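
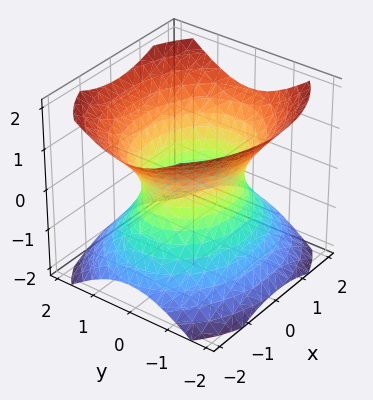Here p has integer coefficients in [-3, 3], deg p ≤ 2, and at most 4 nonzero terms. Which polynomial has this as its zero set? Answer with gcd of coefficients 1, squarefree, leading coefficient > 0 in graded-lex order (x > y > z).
2*x^2 + 3*y^2 - 3*z^2 - 3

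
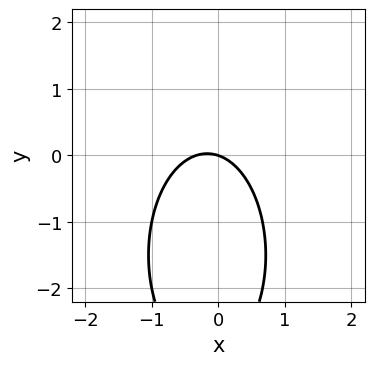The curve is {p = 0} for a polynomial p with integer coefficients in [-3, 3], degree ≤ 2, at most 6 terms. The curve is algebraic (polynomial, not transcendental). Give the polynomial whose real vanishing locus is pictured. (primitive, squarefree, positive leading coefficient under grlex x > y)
3*x^2 + y^2 + x + 3*y

First, deg p = 2. A generic line meets the curve in up to 2 points.
Next, reading off the gridlines: it crosses the x-axis at the gridline x = 0; it meets the y-axis at y = 0 (among the integer gridlines).
Finally, assembling these constraints gives the stated polynomial.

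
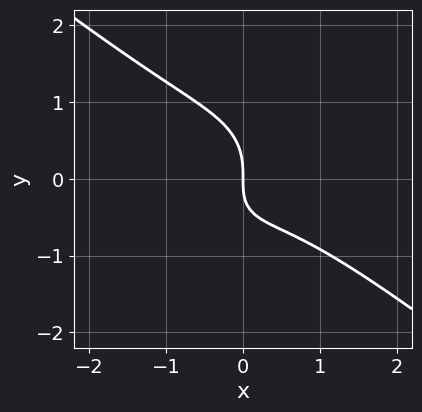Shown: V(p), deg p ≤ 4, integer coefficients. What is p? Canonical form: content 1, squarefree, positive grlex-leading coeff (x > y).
3*x^3 + 2*x^2*y + 3*y^3 + 2*x*y + 3*x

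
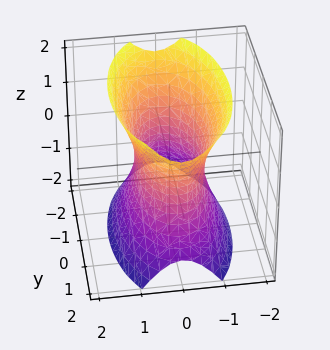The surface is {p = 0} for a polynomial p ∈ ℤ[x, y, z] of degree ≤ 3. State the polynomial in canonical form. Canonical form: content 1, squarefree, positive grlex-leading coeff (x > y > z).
3*x^2 + y^2 - z^2 - 2

1. Degree: an hourglass — one-sheet hyperboloid; a quadric, so deg p = 2.
2. Symmetries: it's symmetric under x → −x, forcing even powers of x; mirror symmetry z ↦ −z ⇒ only even powers of z; the y ↦ −y reflection is a symmetry, so y appears only in even powers.
3. From the axis intercepts and sections: the surface avoids every integer z-axis point in the box.
4. Together with the visible shape, these determine p as stated.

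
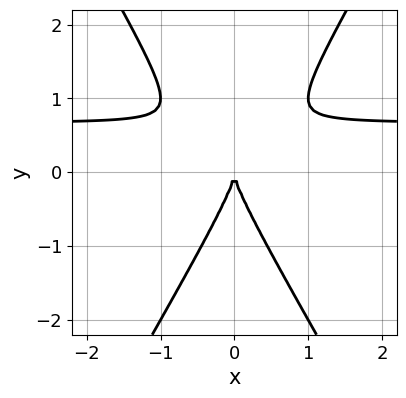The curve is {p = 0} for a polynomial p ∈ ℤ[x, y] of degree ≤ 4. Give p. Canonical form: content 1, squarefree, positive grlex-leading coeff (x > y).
3*x^2*y - y^3 - 2*x^2

1. deg p = 3.
2. Symmetries: mirror symmetry x ↦ −x ⇒ only even powers of x.
3. From the axis intercepts and sections: it meets the x-axis at x = 0 (among the integer gridlines); it meets the y-axis at y = 0 (among the integer gridlines).
4. Putting this together gives p.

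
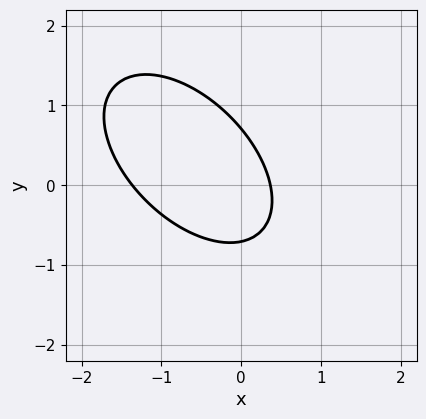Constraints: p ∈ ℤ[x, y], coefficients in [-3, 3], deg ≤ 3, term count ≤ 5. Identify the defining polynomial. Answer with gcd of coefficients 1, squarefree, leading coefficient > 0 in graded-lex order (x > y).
(a) The degree is 2 — no degree-1 curve has this shape.
(b) Matching integer coefficients to the picture gives p.

2*x^2 + 2*x*y + 2*y^2 + 2*x - 1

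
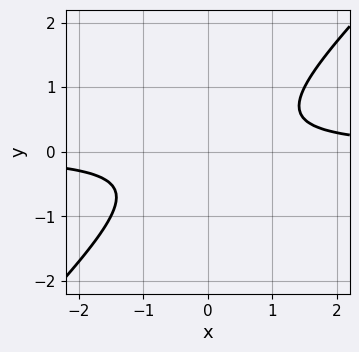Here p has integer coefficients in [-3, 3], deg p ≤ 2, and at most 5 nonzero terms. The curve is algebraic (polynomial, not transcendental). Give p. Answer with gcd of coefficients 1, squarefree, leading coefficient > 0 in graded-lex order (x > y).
2*x*y - 2*y^2 - 1

(a) deg p = 2. The shape is more complex than any degree-1 curve.
(b) From the visible intercepts: it misses every integer gridline on the x-axis; it misses every integer gridline on the y-axis.
(c) Together with the visible shape, these determine p as stated.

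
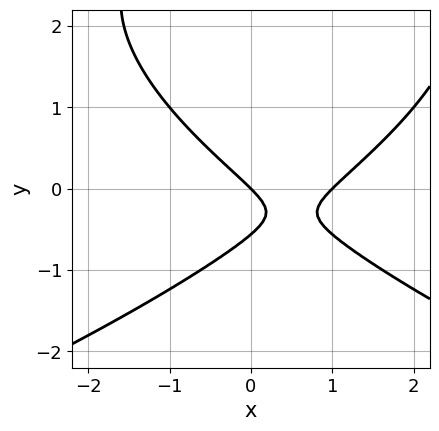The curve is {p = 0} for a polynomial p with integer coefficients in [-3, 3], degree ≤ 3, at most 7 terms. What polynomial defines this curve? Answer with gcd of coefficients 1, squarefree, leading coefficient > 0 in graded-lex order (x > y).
The degree is 3 — no degree-2 curve has this shape.
Against the integer gridlines: the x-axis gridline crossings are at x ∈ {0, 1}; it meets the y-axis at y = 0 (among the integer gridlines).
Matching integer coefficients to the picture gives p.

y^3 + 2*x^2 - 3*y^2 - 2*x - 2*y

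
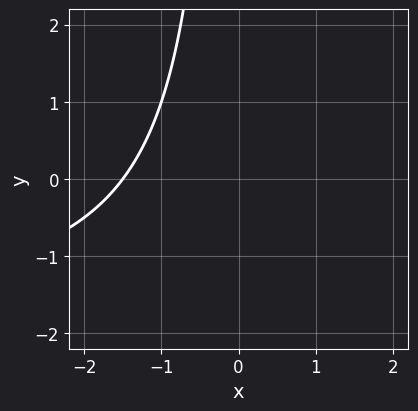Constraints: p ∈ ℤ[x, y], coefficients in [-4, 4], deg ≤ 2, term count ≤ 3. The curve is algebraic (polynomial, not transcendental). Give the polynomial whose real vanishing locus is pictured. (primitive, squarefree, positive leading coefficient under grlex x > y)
x*y + 2*x + 3

First, deg p = 2. A generic line meets the curve in up to 2 points.
Then, from the visible intercepts: the curve avoids every integer y-axis point in the box.
Finally, the integer polynomial consistent with all of this is the stated p.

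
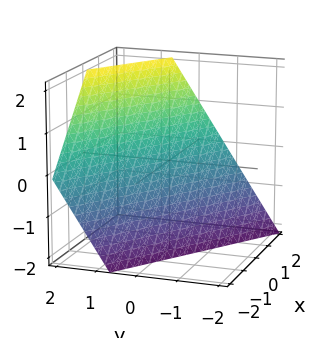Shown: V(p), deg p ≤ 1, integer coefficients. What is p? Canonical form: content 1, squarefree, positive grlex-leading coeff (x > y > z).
1. deg p = 1.
2. Against the integer gridlines: it crosses the x-axis at the gridline x = 1; one z-axis crossing is at z = -1.
3. Fitting integer coefficients to these (and the overall shape) gives p.

2*x + 3*y - 2*z - 2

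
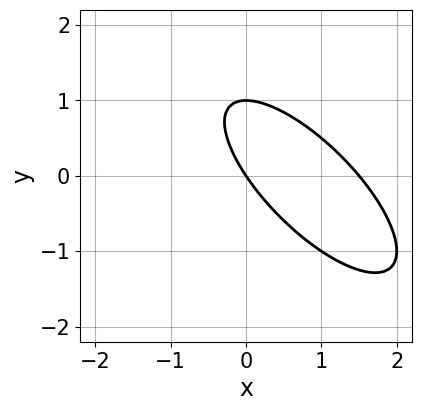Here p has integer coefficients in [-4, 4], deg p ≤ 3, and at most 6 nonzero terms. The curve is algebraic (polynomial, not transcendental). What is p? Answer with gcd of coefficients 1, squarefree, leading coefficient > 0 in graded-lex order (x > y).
(a) Degree: the shape is more complex than any degree-1 curve, so deg p = 2.
(b) Against the integer gridlines: it meets the x-axis at x = 0 (among the integer gridlines); the y-axis gridline crossings are at y ∈ {0, 1}.
(c) Matching integer coefficients to the picture gives p.

2*x^2 + 3*x*y + 2*y^2 - 3*x - 2*y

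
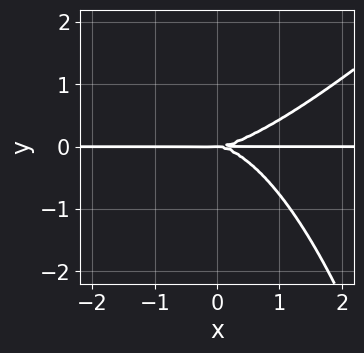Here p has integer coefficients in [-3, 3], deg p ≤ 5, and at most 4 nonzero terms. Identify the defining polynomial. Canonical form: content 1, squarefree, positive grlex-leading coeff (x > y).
x^3*y - x^2*y^2 - 3*y^3

deg p = 4.
Checking where it meets the axes: it meets the y-axis at y = 0 (among the integer gridlines); the visible x-axis segment lies entirely on the curve.
Solving for integer coefficients yields p as stated.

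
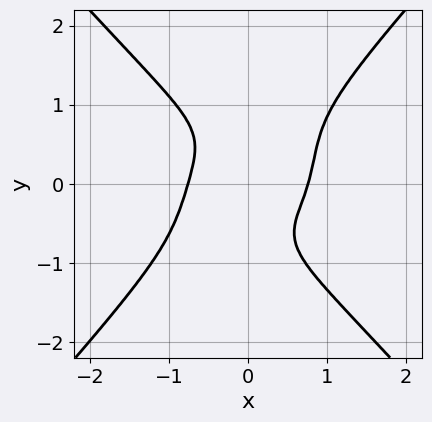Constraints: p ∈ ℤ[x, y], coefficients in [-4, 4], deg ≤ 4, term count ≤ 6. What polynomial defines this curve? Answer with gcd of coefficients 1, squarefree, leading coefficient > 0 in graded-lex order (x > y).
3*x^4 - 2*y^4 + x*y^2 - 2*x*y - 1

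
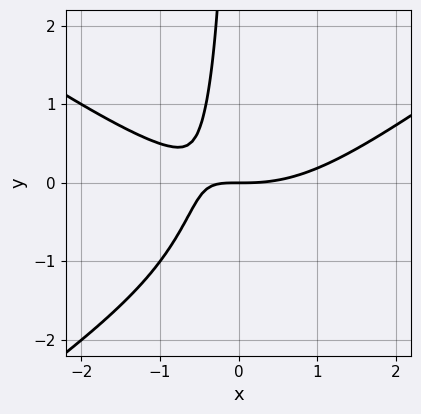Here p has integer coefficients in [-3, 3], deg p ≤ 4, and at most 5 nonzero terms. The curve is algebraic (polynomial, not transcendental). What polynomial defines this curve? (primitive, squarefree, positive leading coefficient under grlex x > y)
x^3 - 2*x*y^2 - 3*x*y - 2*y

The degree is 3 — the shape is more complex than any degree-2 curve.
From the visible intercepts: it crosses the x-axis at the gridline x = 0; it crosses the y-axis at the gridline y = 0.
Putting this together gives p.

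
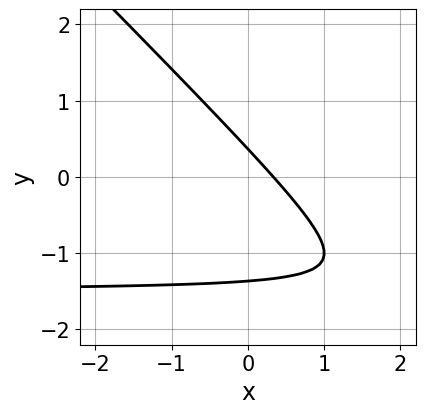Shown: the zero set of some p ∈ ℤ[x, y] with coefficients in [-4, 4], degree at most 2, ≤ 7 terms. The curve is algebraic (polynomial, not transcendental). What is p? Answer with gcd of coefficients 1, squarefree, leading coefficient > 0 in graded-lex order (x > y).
2*x*y + 2*y^2 + 3*x + 2*y - 1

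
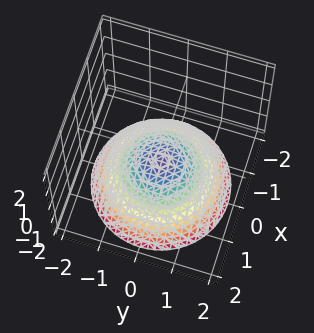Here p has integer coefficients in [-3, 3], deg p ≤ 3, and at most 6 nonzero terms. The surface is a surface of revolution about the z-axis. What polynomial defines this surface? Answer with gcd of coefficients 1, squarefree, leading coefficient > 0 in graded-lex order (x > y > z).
(a) The degree is 2 — the shape is more complex than any degree-1 surface.
(b) Symmetry: the surface is invariant under rotation about z: p = q(x² + y², z).
(c) From the axis intercepts and sections: no x-intercept at any integer in the box; the surface avoids every integer y-axis point in the box.
(d) Putting this together gives p.

x^2 + y^2 + 2*z + 1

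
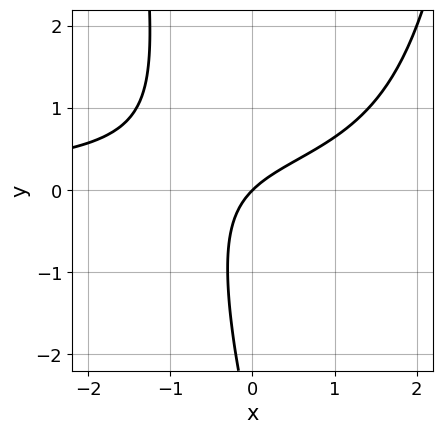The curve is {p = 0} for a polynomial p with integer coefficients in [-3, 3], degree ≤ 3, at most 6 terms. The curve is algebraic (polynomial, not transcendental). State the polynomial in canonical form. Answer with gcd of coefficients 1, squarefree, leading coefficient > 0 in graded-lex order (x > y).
First, deg p = 3. A generic line meets the curve in up to 3 points.
Then, from the axis intercepts and sections: it meets the x-axis at x = 0 (among the integer gridlines); it crosses the y-axis at the gridline y = 0.
Finally, the integer polynomial consistent with all of this is the stated p.

2*x^2*y - 3*x*y - y^2 + 3*x - 3*y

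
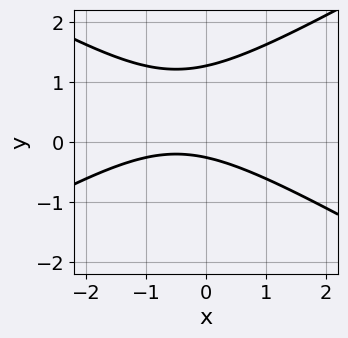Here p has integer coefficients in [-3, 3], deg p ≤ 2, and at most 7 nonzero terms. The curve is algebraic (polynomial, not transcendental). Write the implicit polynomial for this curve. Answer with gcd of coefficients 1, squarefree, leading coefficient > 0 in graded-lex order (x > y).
1. Degree: no degree-1 curve has this shape, so deg p = 2.
2. From the axis intercepts and sections: no x-intercept at any integer in the box.
3. Matching integer coefficients to the picture gives p.

x^2 - 3*y^2 + x + 3*y + 1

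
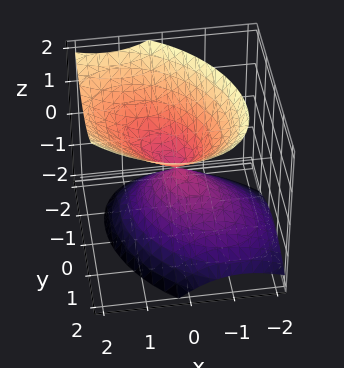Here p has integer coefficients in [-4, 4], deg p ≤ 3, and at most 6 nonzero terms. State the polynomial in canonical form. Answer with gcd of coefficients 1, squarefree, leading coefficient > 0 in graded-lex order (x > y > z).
3*x^2 + 2*x*y - 2*x*z + 3*y^2 - 3*z^2

I count 2 distinct pieces. Treating them together as one polynomial.
deg p = 2. No degree-1 surface has this shape.
From the axis intercepts and sections: it crosses the y-axis at the gridline y = 0; it meets the z-axis at z = 0 (among the integer gridlines); it meets the x-axis at x = 0 (among the integer gridlines).
Assembling these constraints gives the stated polynomial.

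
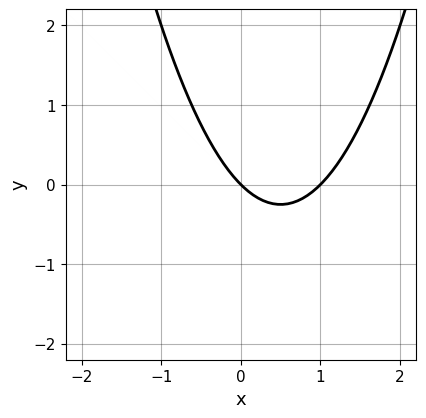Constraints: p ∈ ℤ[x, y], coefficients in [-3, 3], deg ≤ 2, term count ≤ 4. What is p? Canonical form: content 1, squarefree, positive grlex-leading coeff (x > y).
x^2 - x - y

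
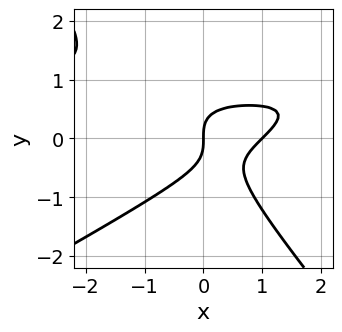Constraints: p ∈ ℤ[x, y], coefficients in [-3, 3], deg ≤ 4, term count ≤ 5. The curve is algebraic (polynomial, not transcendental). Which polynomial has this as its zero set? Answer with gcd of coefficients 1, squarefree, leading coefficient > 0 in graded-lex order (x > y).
(a) deg p = 3. The shape is more complex than any degree-2 curve.
(b) Reading off the gridlines: one y-axis crossing is at y = 0; among the integer gridlines, it crosses the x-axis at x ∈ {0, 1}.
(c) Together with the visible shape, these determine p as stated.

2*x^2*y - 2*x*y^2 - 3*y^3 - 2*x^2 + 2*x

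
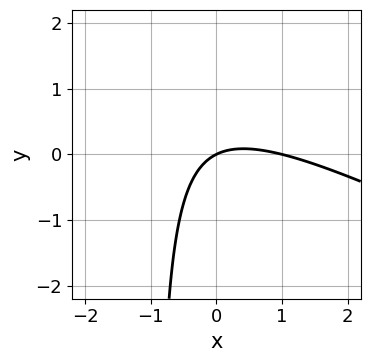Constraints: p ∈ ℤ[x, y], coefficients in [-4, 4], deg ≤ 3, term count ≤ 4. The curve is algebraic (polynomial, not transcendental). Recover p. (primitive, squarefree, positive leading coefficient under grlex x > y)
Degree: the shape is more complex than any degree-1 curve, so deg p = 2.
Checking where it meets the axes: the x-axis gridline crossings are at x ∈ {0, 1}; it crosses the y-axis at the gridline y = 0.
Solving for integer coefficients yields p as stated.

x^2 + 2*x*y - x + 2*y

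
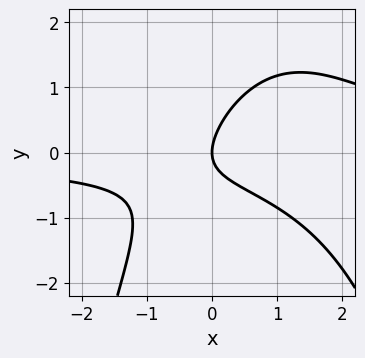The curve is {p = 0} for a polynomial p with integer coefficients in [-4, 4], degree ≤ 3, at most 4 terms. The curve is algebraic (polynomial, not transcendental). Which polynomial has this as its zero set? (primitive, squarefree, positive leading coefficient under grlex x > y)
The degree is 3 — no degree-2 curve has this shape.
Checking where it meets the axes: it meets the x-axis at x = 0 (among the integer gridlines); one y-axis crossing is at y = 0.
Matching integer coefficients to the picture gives p.

2*x^2*y - 3*x*y + 3*y^2 - 3*x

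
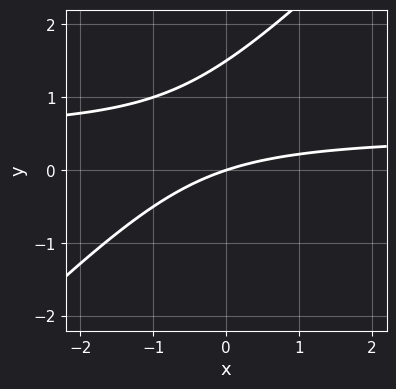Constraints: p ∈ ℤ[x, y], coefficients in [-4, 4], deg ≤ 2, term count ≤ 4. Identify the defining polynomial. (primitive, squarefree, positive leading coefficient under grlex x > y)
(a) deg p = 2.
(b) From the axis intercepts and sections: it meets the y-axis at y = 0 (among the integer gridlines); it meets the x-axis at x = 0 (among the integer gridlines).
(c) Fitting integer coefficients to these (and the overall shape) gives p.

2*x*y - 2*y^2 - x + 3*y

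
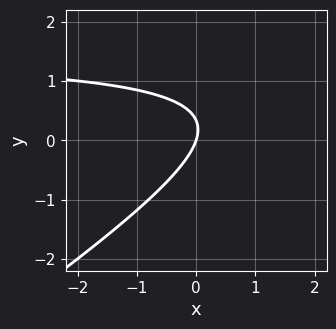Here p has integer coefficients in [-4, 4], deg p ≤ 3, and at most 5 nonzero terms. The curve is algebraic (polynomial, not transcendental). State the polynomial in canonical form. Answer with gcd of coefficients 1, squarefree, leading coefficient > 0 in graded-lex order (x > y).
(a) The degree is 2 — the shape is more complex than any degree-1 curve.
(b) Observable constraints: it meets the x-axis at x = 0 (among the integer gridlines); it meets the y-axis at y = 0 (among the integer gridlines).
(c) These observations pin down the coefficients.

2*x*y - 3*y^2 - 3*x + y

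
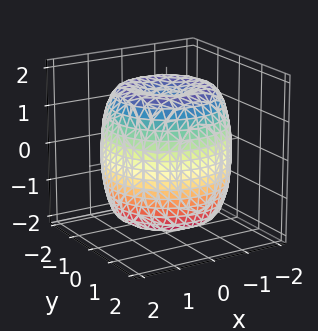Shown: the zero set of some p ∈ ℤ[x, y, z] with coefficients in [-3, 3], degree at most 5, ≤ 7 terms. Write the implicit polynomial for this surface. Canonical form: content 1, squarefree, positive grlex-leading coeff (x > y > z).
The degree is 4 — no degree-3 surface has this shape.
Symmetry: every cross-section ⟂ z is a circle, so x, y appear only via x² + y².
Checking where it meets the axes: a circular section at z = 0 has radius between 1 and 2.
Putting this together gives p.

x^4 + 2*x^2*y^2 + y^4 - 2*x^2 - 2*y^2 + z^2 - 2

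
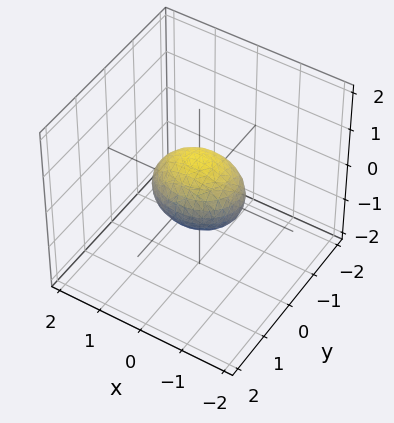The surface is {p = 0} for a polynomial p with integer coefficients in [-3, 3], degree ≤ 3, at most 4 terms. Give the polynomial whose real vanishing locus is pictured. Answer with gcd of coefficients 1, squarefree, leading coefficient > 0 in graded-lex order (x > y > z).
2*x^2 + 3*y^2 + 3*z^2 - 2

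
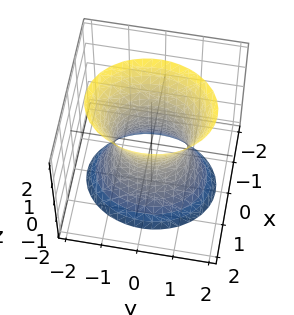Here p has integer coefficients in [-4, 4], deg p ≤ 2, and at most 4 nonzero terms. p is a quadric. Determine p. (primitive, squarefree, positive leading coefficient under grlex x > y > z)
1. Degree: an hourglass — one-sheet hyperboloid; a quadric, so deg p = 2.
2. Symmetries: mirror symmetry x ↦ −x ⇒ only even powers of x; the y ↦ −y reflection is a symmetry, so y appears only in even powers; the z ↦ −z reflection is a symmetry, so z appears only in even powers.
3. Checking where it meets the axes: the surface avoids every integer z-axis point in the box; among the integer gridlines, it crosses the y-axis at y ∈ {-1, 1}.
4. Fitting integer coefficients to these (and the overall shape) gives p.

3*x^2 + 2*y^2 - z^2 - 2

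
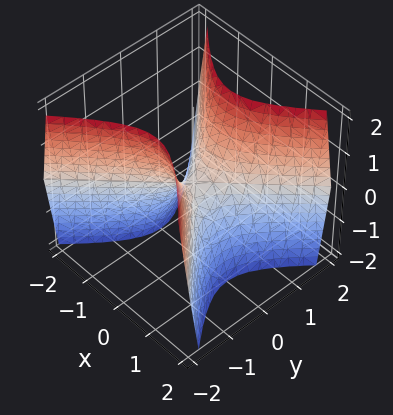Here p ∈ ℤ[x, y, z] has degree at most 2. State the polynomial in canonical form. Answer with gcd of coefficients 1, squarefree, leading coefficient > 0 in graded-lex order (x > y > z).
deg p = 2. A hyperbolic paraboloid; a quadric.
Symmetries: the x ↦ −x reflection is a symmetry, so x appears only in even powers; the y ↦ −y reflection is a symmetry, so y appears only in even powers.
Against the integer gridlines: it meets the x-axis at x = 0 (among the integer gridlines); one y-axis crossing is at y = 0.
Matching integer coefficients to the picture gives p.

2*x^2 - 2*y^2 + z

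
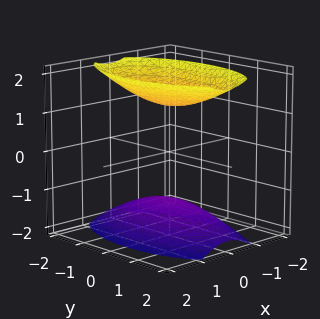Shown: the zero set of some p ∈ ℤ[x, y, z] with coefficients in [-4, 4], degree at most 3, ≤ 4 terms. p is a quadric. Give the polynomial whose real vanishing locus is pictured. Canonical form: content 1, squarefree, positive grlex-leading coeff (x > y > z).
(a) I count 2 distinct pieces. Treating them together as one polynomial.
(b) Degree: two separate bowl-shaped sheets opening away from each other; a quadric, so deg p = 2.
(c) Symmetries: mirror symmetry y ↦ −y ⇒ only even powers of y; the x ↦ −x reflection is a symmetry, so x appears only in even powers; the z ↦ −z reflection is a symmetry, so z appears only in even powers.
(d) Checking where it meets the axes: the surface avoids every integer y-axis point in the box; no x-intercept at any integer in the box.
(e) These observations pin down the coefficients.

3*x^2 + y^2 - 2*z^2 + 3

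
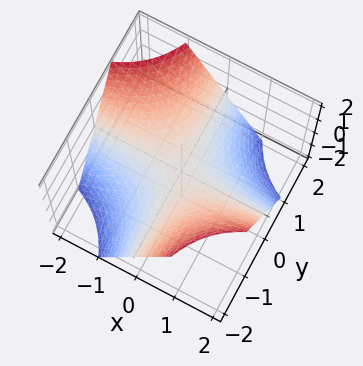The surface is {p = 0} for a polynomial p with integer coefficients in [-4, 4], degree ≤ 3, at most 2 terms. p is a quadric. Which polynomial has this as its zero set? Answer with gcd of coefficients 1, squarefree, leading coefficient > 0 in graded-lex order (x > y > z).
1. Degree: a hyperbolic paraboloid; a quadric, so deg p = 2.
2. Observable constraints: one z-axis crossing is at z = 0; every point of the x-axis in the box is on the surface.
3. The integer polynomial consistent with all of this is the stated p. Check: (0, 1, 0) on the y-axis lies on the surface, and p(0, 1, 0) = 0. ✓

x*y + z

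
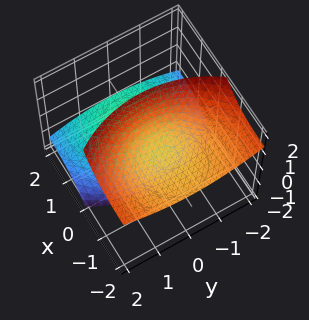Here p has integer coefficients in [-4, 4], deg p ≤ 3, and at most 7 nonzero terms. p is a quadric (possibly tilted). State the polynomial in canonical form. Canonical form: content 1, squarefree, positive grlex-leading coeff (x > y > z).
1. There are 2 components. They look like related sheets of one shape, so recover p as a whole.
2. The degree is 2 — a generic line meets the surface in up to 2 points.
3. Observable constraints: it misses every integer gridline on the y-axis; among the integer gridlines, it crosses the z-axis at z ∈ {-1, 1}; it misses every integer gridline on the x-axis.
4. Putting this together gives p.

x^2 + 3*x*z + y^2 - z^2 + 1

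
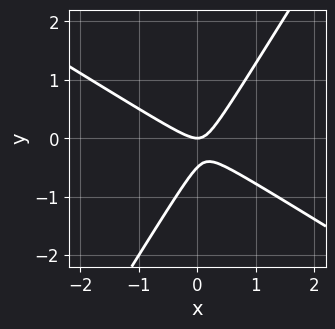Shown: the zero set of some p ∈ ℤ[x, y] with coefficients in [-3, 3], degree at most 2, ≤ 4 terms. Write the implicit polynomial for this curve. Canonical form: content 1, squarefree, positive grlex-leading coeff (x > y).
(a) The degree is 2 — the shape is more complex than any degree-1 curve.
(b) Reading off the gridlines: it meets the x-axis at x = 0 (among the integer gridlines); it crosses the y-axis at the gridline y = 0.
(c) Solving for integer coefficients yields p as stated.

2*x^2 + 2*x*y - 2*y^2 - y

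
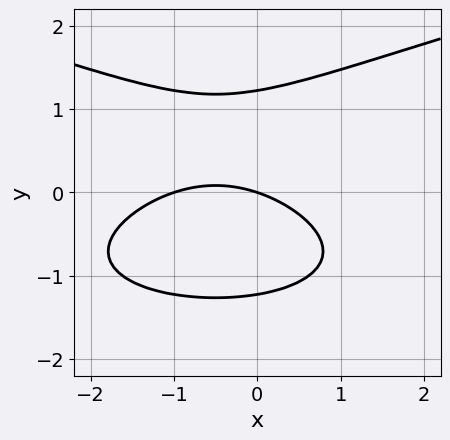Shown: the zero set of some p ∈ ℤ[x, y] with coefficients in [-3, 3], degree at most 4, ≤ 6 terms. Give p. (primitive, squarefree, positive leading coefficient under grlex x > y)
2*y^3 - x^2 - x - 3*y

(a) The degree is 3 — the shape is more complex than any degree-2 curve.
(b) From the visible intercepts: the x-axis gridline crossings are at x ∈ {-1, 0}; one y-axis crossing is at y = 0.
(c) Fitting integer coefficients to these (and the overall shape) gives p.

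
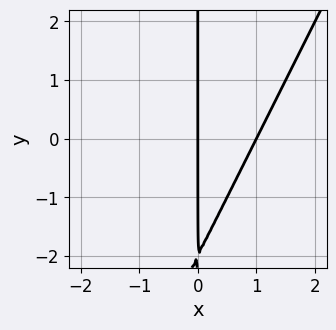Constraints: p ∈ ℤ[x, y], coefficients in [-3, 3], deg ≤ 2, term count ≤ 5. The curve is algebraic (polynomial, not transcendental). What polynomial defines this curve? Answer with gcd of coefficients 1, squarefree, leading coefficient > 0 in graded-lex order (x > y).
First, deg p = 2.
Next, reading off the gridlines: the visible y-axis segment lies entirely on the curve; the x-axis gridline crossings are at x ∈ {0, 1}.
Finally, fitting integer coefficients to these (and the overall shape) gives p.

2*x^2 - x*y - 2*x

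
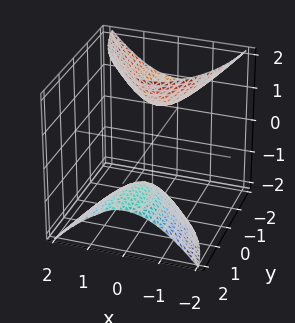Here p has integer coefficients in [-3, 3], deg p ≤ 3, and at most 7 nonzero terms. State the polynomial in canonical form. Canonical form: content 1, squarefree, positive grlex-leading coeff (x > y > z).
3*x^2 + y^2 + 3*y*z - z^2 + 2

1. There are 2 components. Treating them together as one polynomial.
2. Degree: no degree-1 surface has this shape, so deg p = 2.
3. From the visible intercepts: no x-intercept at any integer in the box; no y-intercept at any integer in the box.
4. Putting this together gives p.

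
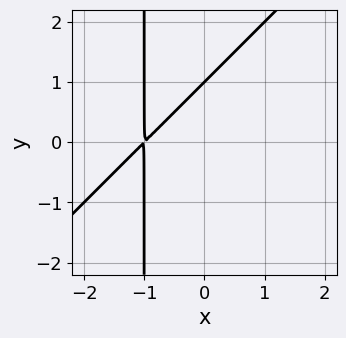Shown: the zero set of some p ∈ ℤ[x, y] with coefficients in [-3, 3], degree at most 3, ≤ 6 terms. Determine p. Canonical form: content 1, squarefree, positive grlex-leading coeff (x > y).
(a) deg p = 2. A generic line meets the curve in up to 2 points.
(b) Checking where it meets the axes: it meets the y-axis at y = 1 (among the integer gridlines).
(c) The integer polynomial consistent with all of this is the stated p.

x^2 - x*y + 2*x - y + 1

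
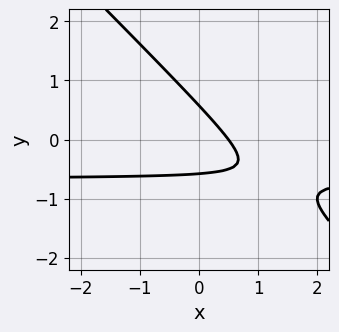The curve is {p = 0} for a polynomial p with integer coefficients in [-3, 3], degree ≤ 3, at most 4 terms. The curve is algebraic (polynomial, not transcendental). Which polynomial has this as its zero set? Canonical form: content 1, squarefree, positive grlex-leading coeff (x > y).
3*x*y + 3*y^2 + 2*x - 1

(a) Degree: the shape is more complex than any degree-1 curve, so deg p = 2.
(b) The integer polynomial consistent with all of this is the stated p.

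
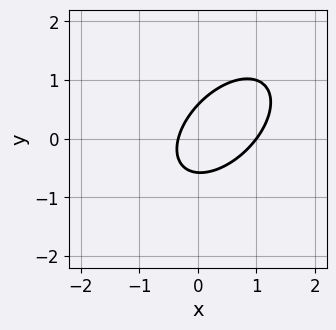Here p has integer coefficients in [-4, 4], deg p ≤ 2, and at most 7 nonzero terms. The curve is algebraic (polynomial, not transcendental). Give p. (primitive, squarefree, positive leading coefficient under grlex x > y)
deg p = 2. No degree-1 curve has this shape.
From the axis intercepts and sections: one x-axis crossing is at x = 1.
These observations pin down the coefficients.

3*x^2 - 3*x*y + 3*y^2 - 2*x - 1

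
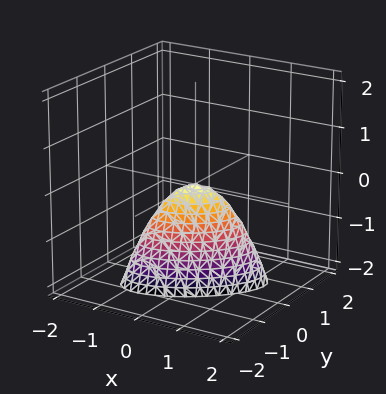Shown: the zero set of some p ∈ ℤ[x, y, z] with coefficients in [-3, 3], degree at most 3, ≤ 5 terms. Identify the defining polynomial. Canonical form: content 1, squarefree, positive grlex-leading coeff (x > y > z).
Degree: no degree-1 surface has this shape, so deg p = 2.
From the visible intercepts: it crosses the x-axis at the gridline x = 0; it crosses the z-axis at the gridline z = 0; it meets the y-axis at y = 0 (among the integer gridlines).
Putting this together gives p.

2*x^2 - 3*x*y + 3*y^2 + z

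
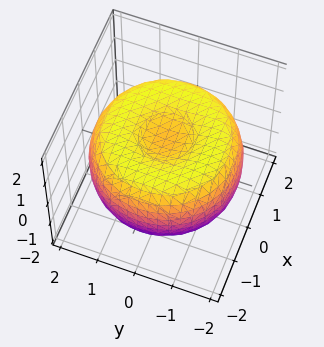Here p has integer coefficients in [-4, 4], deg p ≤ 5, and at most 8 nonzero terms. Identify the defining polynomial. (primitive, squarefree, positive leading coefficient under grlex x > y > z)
Degree: the shape is more complex than any degree-3 surface, so deg p = 4.
Symmetries: the surface is invariant under rotation about z: p = q(x² + y², z).
Observable constraints: a circular section at z = 1 has radius between 0 and 1.
Solving for integer coefficients yields p as stated.

x^4 + 2*x^2*y^2 + y^4 - 3*x^2 - 3*y^2 + 3*z^2 - 2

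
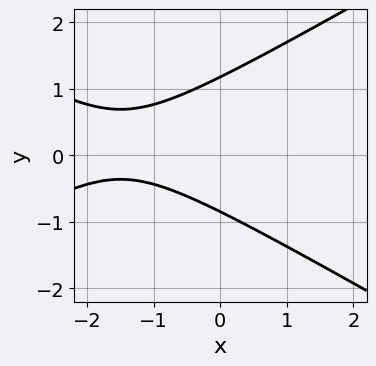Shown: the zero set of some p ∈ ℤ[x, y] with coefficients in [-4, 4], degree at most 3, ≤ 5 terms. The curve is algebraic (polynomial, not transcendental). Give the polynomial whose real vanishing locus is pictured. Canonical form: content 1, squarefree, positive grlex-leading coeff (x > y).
1. Degree: a generic line meets the curve in up to 2 points, so deg p = 2.
2. Checking where it meets the axes: it misses every integer gridline on the x-axis.
3. Matching integer coefficients to the picture gives p.

x^2 - 3*y^2 + 3*x + y + 3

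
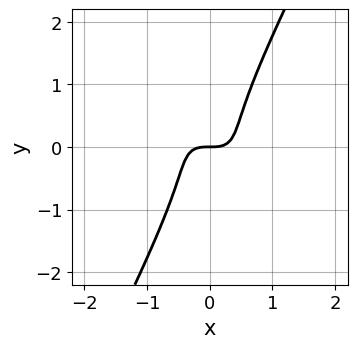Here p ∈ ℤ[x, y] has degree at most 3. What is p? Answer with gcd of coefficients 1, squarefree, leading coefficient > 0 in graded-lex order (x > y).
2*x^3 + 3*x^2*y - y^3 - y

1. Degree: the shape is more complex than any degree-2 curve, so deg p = 3.
2. Observable constraints: one x-axis crossing is at x = 0; it crosses the y-axis at the gridline y = 0.
3. Together with the visible shape, these determine p as stated.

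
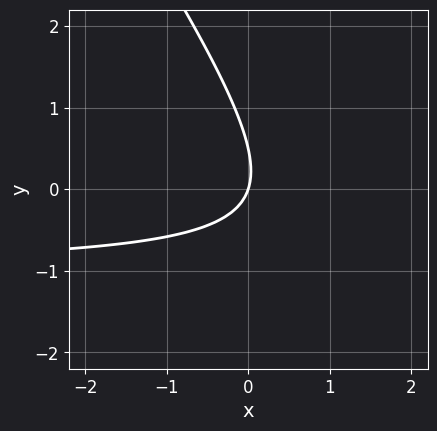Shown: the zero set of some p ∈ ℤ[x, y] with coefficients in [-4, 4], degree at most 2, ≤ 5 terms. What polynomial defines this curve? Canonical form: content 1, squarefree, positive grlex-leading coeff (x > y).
(a) The degree is 2 — the shape is more complex than any degree-1 curve.
(b) Checking where it meets the axes: one x-axis crossing is at x = 0; it meets the y-axis at y = 0 (among the integer gridlines).
(c) Solving for integer coefficients yields p as stated.

3*x*y + 2*y^2 + 3*x - y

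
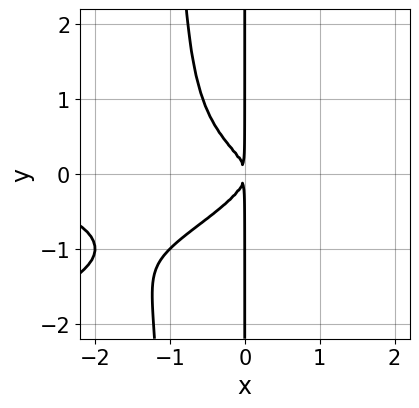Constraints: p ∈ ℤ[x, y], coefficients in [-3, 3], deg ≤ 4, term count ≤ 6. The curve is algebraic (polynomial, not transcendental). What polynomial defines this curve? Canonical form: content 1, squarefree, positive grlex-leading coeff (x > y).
x^3*y - 2*x^2*y^2 - 2*x*y^2 - x^2

First, deg p = 4. No degree-3 curve has this shape.
Next, from the axis intercepts and sections: the visible y-axis segment lies entirely on the curve.
Finally, putting this together gives p.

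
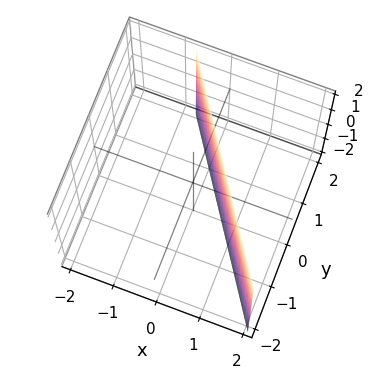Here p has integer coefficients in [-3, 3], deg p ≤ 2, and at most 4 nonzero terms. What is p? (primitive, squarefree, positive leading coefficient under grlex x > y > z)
3*x + 2*y - 2

1. The degree is 1 — every cross-section is a straight line — this is a plane.
2. Against the integer gridlines: it crosses the y-axis at the gridline y = 1; it misses every integer gridline on the z-axis.
3. Matching integer coefficients to the picture gives p.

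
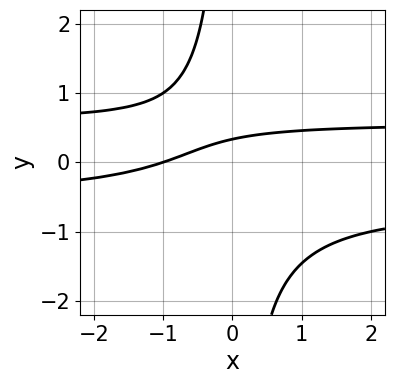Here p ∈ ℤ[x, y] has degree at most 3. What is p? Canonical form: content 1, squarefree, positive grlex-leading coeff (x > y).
3*x*y^2 - x + 3*y - 1

(a) deg p = 3.
(b) Checking where it meets the axes: one x-axis crossing is at x = -1.
(c) The integer polynomial consistent with all of this is the stated p.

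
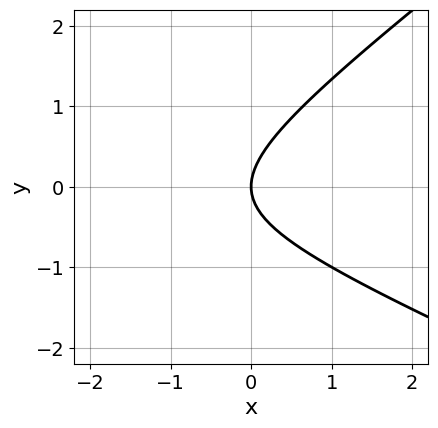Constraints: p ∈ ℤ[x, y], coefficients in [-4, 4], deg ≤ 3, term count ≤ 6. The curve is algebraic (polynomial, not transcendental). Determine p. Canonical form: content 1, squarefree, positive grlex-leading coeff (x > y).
x^2 + x*y - 3*y^2 + 3*x

deg p = 2.
From the axis intercepts and sections: it crosses the y-axis at the gridline y = 0; one x-axis crossing is at x = 0.
The integer polynomial consistent with all of this is the stated p.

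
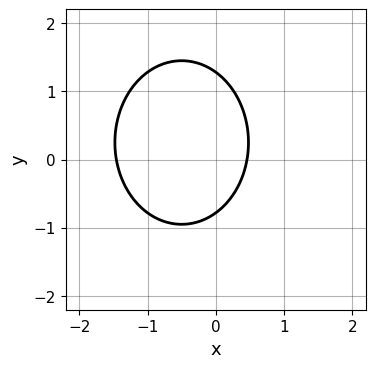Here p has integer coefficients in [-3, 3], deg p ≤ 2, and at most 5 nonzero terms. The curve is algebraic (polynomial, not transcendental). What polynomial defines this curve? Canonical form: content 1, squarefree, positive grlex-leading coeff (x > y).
3*x^2 + 2*y^2 + 3*x - y - 2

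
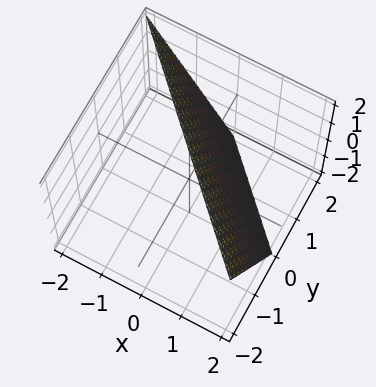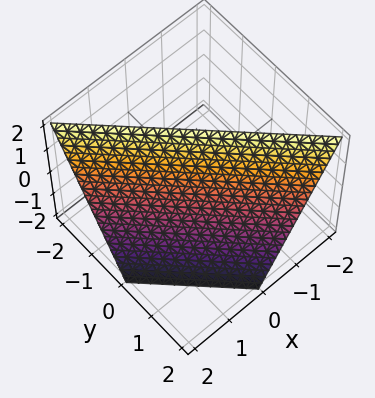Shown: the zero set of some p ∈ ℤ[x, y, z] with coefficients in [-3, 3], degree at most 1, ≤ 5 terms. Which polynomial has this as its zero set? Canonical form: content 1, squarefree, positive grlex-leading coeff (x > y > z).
2*x + 2*y + z - 2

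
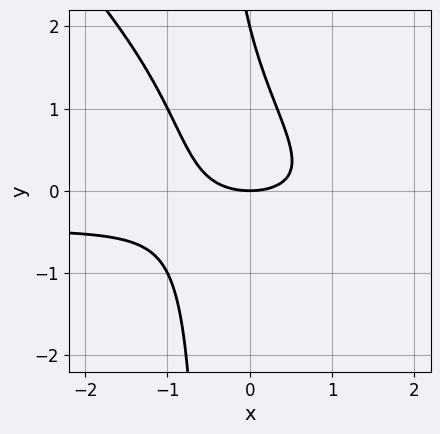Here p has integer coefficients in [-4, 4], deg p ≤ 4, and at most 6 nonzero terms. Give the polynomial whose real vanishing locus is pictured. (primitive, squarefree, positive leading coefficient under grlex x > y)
2*x^2*y + 2*x*y^2 + x^2 + y^2 - 2*y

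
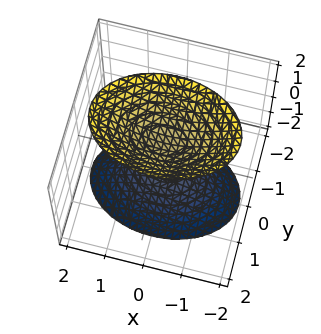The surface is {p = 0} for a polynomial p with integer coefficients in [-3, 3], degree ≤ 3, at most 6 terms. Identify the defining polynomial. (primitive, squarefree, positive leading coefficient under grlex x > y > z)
x^2 + 2*y^2 - z^2 + 1

1. The picture has 2 separate pieces. Treating them together as one polynomial.
2. Degree: two separate bowl-shaped sheets opening away from each other; a quadric, so deg p = 2.
3. Symmetries: the z ↦ −z reflection is a symmetry, so z appears only in even powers; the y ↦ −y reflection is a symmetry, so y appears only in even powers; it's symmetric under x → −x, forcing even powers of x.
4. Reading off the gridlines: it misses every integer gridline on the y-axis; the surface avoids every integer x-axis point in the box.
5. Matching integer coefficients to the picture gives p. Check: (0, 0, -1) on the z-axis lies on the surface, and p(0, 0, -1) = 0. ✓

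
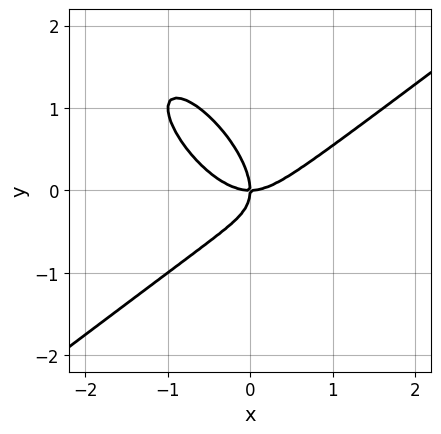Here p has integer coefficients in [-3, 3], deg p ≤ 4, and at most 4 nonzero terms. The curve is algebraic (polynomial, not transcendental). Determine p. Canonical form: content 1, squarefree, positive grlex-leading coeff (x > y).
x^3 - x*y^2 - y^3 - x*y

(a) deg p = 3. The shape is more complex than any degree-2 curve.
(b) Checking where it meets the axes: it crosses the y-axis at the gridline y = 0; it meets the x-axis at x = 0 (among the integer gridlines).
(c) Solving for integer coefficients yields p as stated.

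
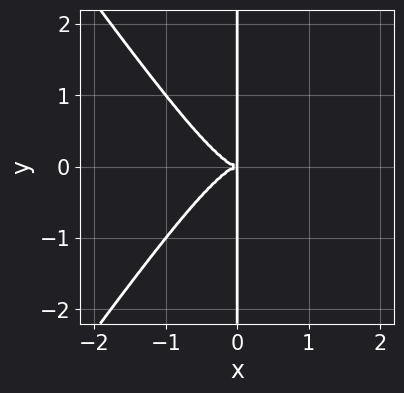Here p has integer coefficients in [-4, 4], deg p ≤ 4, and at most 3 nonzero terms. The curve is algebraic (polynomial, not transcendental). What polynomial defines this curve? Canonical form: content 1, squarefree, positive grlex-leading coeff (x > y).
2*x^4 - x^2*y^2 + x*y^2

(a) Degree: the shape is more complex than any degree-3 curve, so deg p = 4.
(b) Symmetries: the y ↦ −y reflection is a symmetry, so y appears only in even powers.
(c) Checking where it meets the axes: the visible y-axis segment lies entirely on the curve.
(d) Together with the visible shape, these determine p as stated.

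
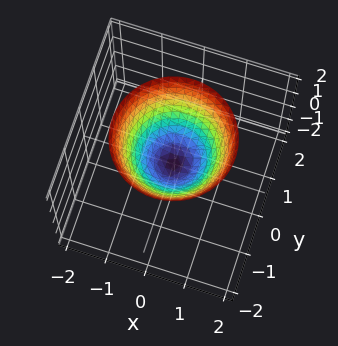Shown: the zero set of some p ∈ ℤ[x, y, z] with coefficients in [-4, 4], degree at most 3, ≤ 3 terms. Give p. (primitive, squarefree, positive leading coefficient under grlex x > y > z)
Degree: a single bowl opening along one axis; a quadric, so deg p = 2.
Symmetries: every cross-section ⟂ z is a circle, so x, y appear only via x² + y².
Reading off the gridlines: one y-axis crossing is at y = 0; it crosses the x-axis at the gridline x = 0; a circular section at z = 1 has radius exactly 1; it meets the z-axis at z = 0 (among the integer gridlines).
Together with the visible shape, these determine p as stated.

x^2 + y^2 - z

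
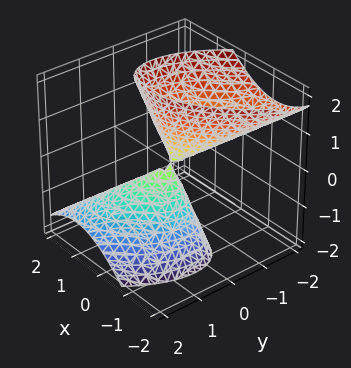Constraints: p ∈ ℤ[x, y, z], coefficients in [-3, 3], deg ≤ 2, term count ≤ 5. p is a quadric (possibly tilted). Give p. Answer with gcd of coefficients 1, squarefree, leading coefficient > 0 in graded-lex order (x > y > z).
There are 2 components.
The degree is 2 — the shape is more complex than any degree-1 surface.
From the visible intercepts: one x-axis crossing is at x = 0; it crosses the z-axis at the gridline z = 0; it meets the y-axis at y = 0 (among the integer gridlines).
Assembling these constraints gives the stated polynomial.

3*x^2 - 3*x*y + 3*y^2 + 3*y*z - z^2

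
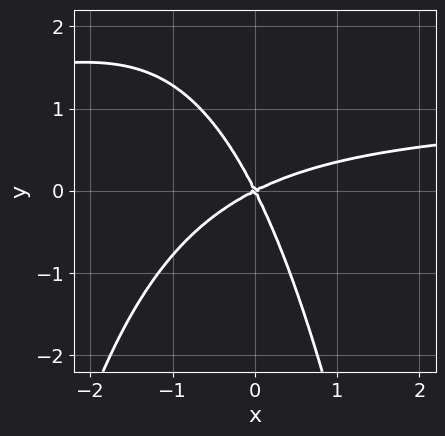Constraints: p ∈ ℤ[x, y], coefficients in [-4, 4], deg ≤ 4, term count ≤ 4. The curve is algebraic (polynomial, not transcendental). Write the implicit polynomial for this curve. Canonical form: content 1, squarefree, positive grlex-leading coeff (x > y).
2*x^2*y - 2*x^2 + 3*x*y + 2*y^2

Degree: no degree-2 curve has this shape, so deg p = 3.
Observable constraints: it meets the y-axis at y = 0 (among the integer gridlines); one x-axis crossing is at x = 0.
Solving for integer coefficients yields p as stated.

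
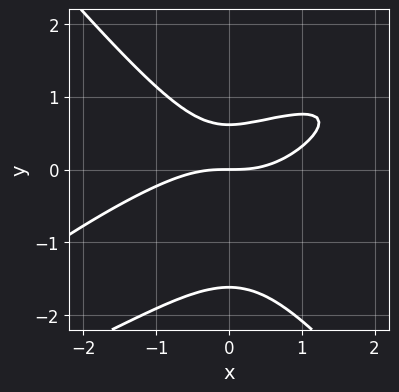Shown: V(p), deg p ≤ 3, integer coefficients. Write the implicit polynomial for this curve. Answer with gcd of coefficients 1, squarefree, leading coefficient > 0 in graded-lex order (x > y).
x^3 - 2*x^2*y + 2*y^3 + 2*y^2 - 2*y

(a) The degree is 3 — no degree-2 curve has this shape.
(b) From the visible intercepts: it crosses the y-axis at the gridline y = 0; it meets the x-axis at x = 0 (among the integer gridlines).
(c) Fitting integer coefficients to these (and the overall shape) gives p.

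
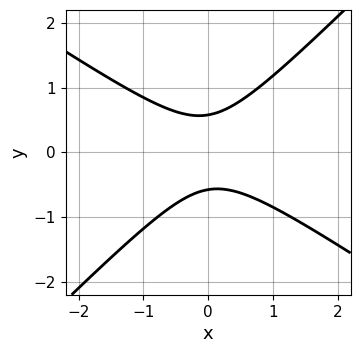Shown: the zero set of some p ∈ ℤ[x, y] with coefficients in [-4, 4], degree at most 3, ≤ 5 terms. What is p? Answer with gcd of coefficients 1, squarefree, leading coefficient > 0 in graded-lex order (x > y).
2*x^2 + x*y - 3*y^2 + 1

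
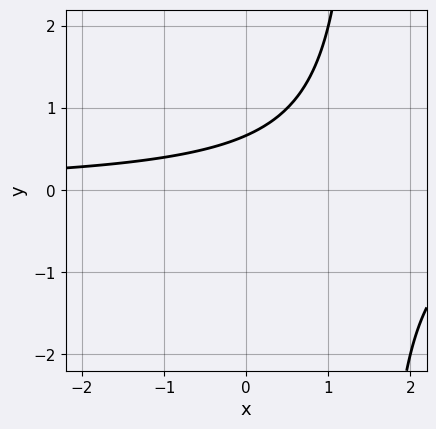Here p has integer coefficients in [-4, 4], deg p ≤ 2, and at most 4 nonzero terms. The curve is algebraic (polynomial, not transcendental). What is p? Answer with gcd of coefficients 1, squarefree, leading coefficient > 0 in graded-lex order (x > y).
2*x*y - 3*y + 2

(a) The degree is 2 — the shape is more complex than any degree-1 curve.
(b) Against the integer gridlines: the curve avoids every integer x-axis point in the box.
(c) Assembling these constraints gives the stated polynomial.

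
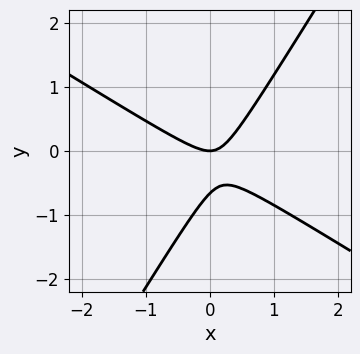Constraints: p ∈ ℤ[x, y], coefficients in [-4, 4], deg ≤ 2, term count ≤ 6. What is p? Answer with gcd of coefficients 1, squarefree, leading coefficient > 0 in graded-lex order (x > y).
The degree is 2 — the shape is more complex than any degree-1 curve.
Reading off the gridlines: it meets the x-axis at x = 0 (among the integer gridlines); it crosses the y-axis at the gridline y = 0.
Matching integer coefficients to the picture gives p.

3*x^2 + 3*x*y - 3*y^2 - 2*y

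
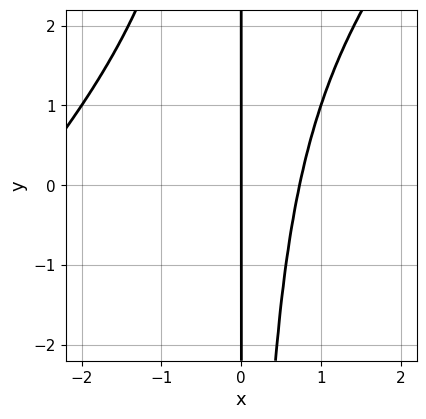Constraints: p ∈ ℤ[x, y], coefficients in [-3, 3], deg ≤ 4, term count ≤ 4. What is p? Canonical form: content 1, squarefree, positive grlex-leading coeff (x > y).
(a) deg p = 3. No degree-2 curve has this shape.
(b) From the axis intercepts and sections: one x-axis crossing is at x = 0; every point of the y-axis in the box is on the curve.
(c) Putting this together gives p.

x^3 - x^2*y + 2*x^2 - 2*x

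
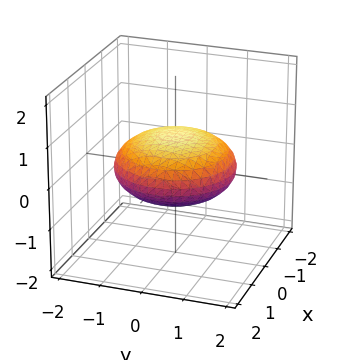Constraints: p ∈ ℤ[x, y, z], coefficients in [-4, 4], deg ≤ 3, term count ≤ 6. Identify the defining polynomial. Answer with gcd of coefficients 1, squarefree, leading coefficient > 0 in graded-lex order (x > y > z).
x^2 + y^2 + 3*z^2 - 2

deg p = 2.
By symmetry, the z-axis is an axis of rotation, so x and y enter only as x² + y².
From the axis intercepts and sections: a circular section at z = 0 has radius between 1 and 2.
Assembling these constraints gives the stated polynomial.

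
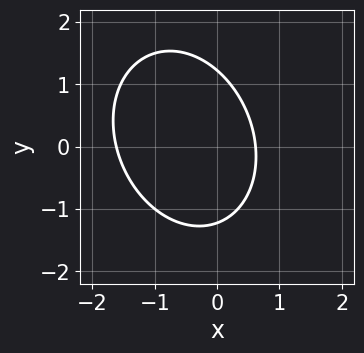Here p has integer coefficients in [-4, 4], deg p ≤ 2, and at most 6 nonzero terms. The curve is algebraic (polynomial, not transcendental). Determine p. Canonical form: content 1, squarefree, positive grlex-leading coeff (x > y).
3*x^2 + x*y + 2*y^2 + 3*x - 3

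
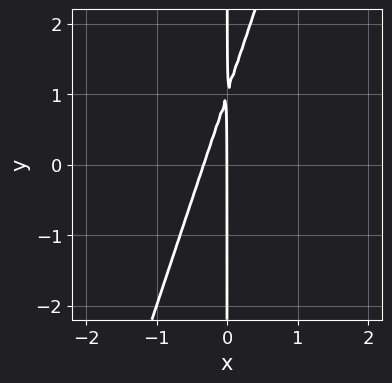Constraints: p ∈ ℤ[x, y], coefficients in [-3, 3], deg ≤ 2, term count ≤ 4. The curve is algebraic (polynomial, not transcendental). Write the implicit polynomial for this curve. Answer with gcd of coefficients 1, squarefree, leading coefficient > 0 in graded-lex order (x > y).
3*x^2 - x*y + x

1. Degree: a generic line meets the curve in up to 2 points, so deg p = 2.
2. Reading off the gridlines: every point of the y-axis in the box is on the curve; it meets the x-axis at x = 0 (among the integer gridlines).
3. Solving for integer coefficients yields p as stated.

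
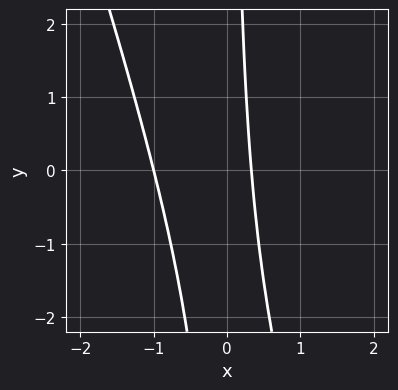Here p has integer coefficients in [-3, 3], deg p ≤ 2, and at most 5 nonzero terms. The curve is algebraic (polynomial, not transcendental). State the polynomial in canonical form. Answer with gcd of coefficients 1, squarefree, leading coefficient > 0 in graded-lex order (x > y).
The degree is 2 — the shape is more complex than any degree-1 curve.
From the axis intercepts and sections: it misses every integer gridline on the y-axis; it meets the x-axis at x = -1 (among the integer gridlines).
The integer polynomial consistent with all of this is the stated p.

3*x^2 + x*y + 2*x - 1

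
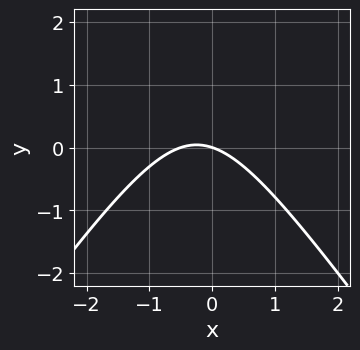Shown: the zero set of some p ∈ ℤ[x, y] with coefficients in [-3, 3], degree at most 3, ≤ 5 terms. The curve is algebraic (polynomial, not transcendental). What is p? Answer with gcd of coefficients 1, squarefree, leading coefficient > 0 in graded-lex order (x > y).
2*x^2 - y^2 + x + 3*y

(a) The degree is 2 — the shape is more complex than any degree-1 curve.
(b) Against the integer gridlines: it meets the y-axis at y = 0 (among the integer gridlines); it meets the x-axis at x = 0 (among the integer gridlines).
(c) The integer polynomial consistent with all of this is the stated p.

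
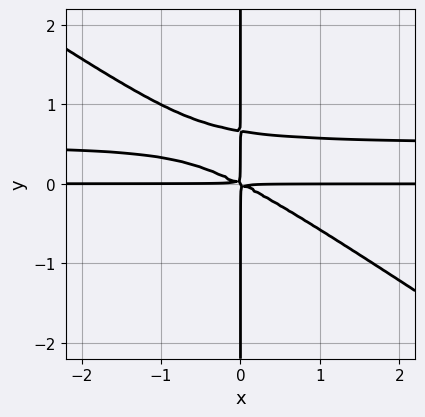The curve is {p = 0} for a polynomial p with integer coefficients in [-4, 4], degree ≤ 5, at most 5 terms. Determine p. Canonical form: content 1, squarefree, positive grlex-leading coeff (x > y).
1. deg p = 4. The shape is more complex than any degree-3 curve.
2. Reading off the gridlines: the visible x-axis segment lies entirely on the curve; the visible y-axis segment lies entirely on the curve.
3. The integer polynomial consistent with all of this is the stated p.

2*x^2*y^2 + 3*x*y^3 - x^2*y - 2*x*y^2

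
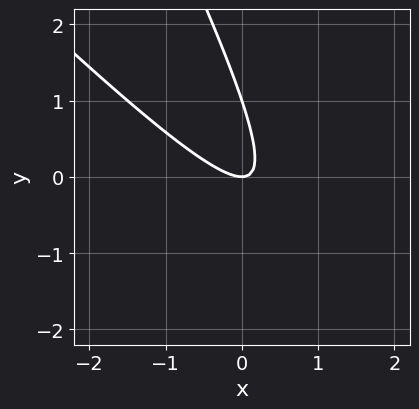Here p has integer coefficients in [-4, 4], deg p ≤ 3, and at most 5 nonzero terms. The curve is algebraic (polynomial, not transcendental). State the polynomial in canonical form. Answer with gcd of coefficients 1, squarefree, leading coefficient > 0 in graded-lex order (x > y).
2*x^2 + 3*x*y + y^2 - y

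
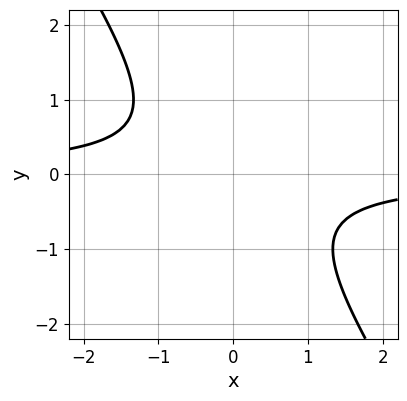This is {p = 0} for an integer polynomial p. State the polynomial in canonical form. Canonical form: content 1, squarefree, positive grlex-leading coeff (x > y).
(a) deg p = 2.
(b) Reading off the gridlines: it misses every integer gridline on the x-axis; the curve avoids every integer y-axis point in the box.
(c) Solving for integer coefficients yields p as stated.

3*x*y + 2*y^2 + 2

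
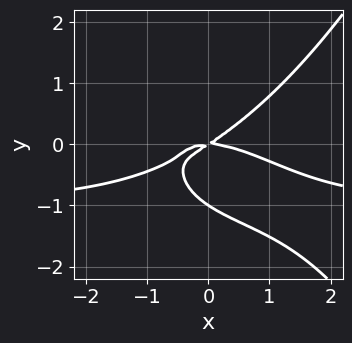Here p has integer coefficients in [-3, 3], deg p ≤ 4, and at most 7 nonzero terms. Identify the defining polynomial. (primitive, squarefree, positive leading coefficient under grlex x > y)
1. The degree is 4 — the shape is more complex than any degree-3 curve.
2. Observable constraints: among the integer gridlines, it crosses the y-axis at y ∈ {-1, 0}; it crosses the x-axis at the gridline x = 0.
3. These observations pin down the coefficients.

x^3*y + x^3 - 3*y^3 + 2*x*y - 3*y^2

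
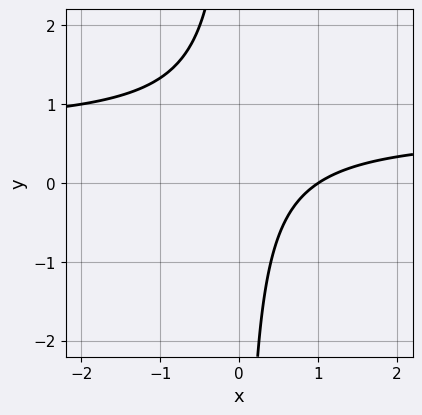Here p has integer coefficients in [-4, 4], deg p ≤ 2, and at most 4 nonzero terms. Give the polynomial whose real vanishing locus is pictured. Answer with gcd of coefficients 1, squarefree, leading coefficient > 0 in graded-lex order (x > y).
3*x*y - 2*x + 2

(a) The degree is 2 — the shape is more complex than any degree-1 curve.
(b) Checking where it meets the axes: it misses every integer gridline on the y-axis; it meets the x-axis at x = 1 (among the integer gridlines).
(c) Together with the visible shape, these determine p as stated.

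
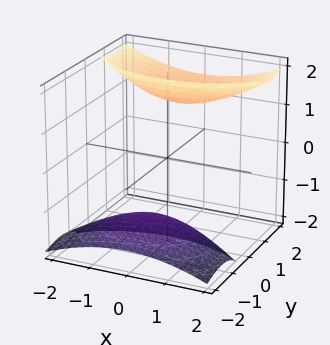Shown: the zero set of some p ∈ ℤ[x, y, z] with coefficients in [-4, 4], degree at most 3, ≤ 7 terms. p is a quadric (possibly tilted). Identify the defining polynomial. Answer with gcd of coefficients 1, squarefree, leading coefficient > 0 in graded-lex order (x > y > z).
First, I count 2 distinct pieces. They look like related sheets of one shape, so recover p as a whole.
Then, degree: no degree-1 surface has this shape, so deg p = 2.
Then, reading off the gridlines: it misses every integer gridline on the y-axis; the surface avoids every integer x-axis point in the box.
Finally, together with the visible shape, these determine p as stated.

x^2 + 2*y^2 - 3*y*z - z^2 + 3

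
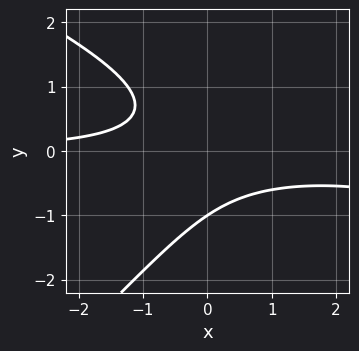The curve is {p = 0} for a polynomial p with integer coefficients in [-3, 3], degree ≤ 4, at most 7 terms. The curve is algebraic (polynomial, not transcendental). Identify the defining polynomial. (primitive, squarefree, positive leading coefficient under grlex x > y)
x^2*y + x*y^2 - 2*y^3 - 3*x*y - 2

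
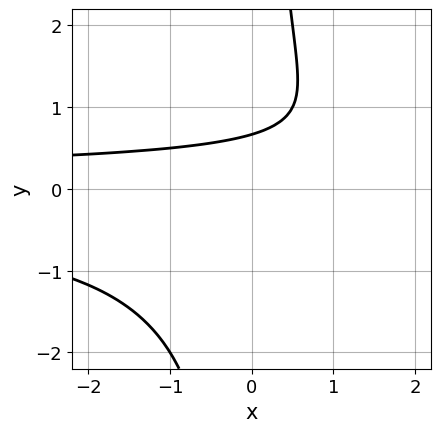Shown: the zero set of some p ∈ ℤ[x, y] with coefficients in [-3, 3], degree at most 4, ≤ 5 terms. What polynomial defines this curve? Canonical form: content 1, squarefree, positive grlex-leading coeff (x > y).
2*x*y^2 - 3*y + 2

1. deg p = 3. A generic line meets the curve in up to 3 points.
2. From the axis intercepts and sections: no x-intercept at any integer in the box.
3. Solving for integer coefficients yields p as stated.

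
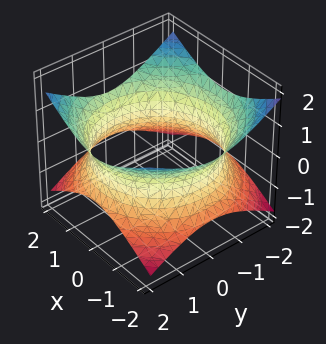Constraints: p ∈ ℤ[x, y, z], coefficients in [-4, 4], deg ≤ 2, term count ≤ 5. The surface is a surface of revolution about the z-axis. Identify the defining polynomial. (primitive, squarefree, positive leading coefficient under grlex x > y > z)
(a) Degree: no degree-1 surface has this shape, so deg p = 2.
(b) Symmetries: every cross-section ⟂ z is a circle, so x, y appear only via x² + y².
(c) From the visible intercepts: a circular section at z = 0 has radius between 1 and 2; no z-intercept at any integer in the box.
(d) Together with the visible shape, these determine p as stated.

x^2 + y^2 - 2*z^2 - 3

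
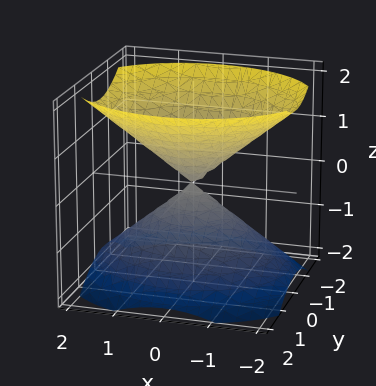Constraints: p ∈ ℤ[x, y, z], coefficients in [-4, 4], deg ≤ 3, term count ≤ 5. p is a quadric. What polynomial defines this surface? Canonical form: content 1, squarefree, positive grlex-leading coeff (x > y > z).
First, I count 2 distinct pieces.
Then, degree: two nappes meeting at a single point; a quadric, so deg p = 2.
Next, symmetries: it's symmetric under z → −z, forcing even powers of z; the x ↦ −x reflection is a symmetry, so x appears only in even powers; it's symmetric under y → −y, forcing even powers of y.
Then, against the integer gridlines: one z-axis crossing is at z = 0; it meets the y-axis at y = 0 (among the integer gridlines); one x-axis crossing is at x = 0.
Finally, these observations pin down the coefficients.

2*x^2 + 3*y^2 - 3*z^2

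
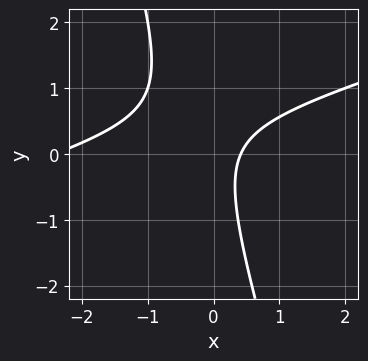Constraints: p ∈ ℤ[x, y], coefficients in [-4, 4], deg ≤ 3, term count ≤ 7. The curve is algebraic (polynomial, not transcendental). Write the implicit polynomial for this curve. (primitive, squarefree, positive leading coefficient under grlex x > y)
x^2 - 3*x*y - y^2 + 2*x - 1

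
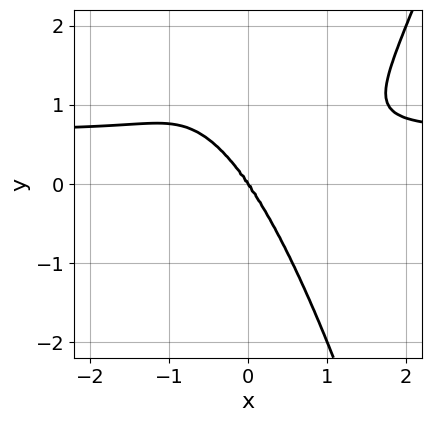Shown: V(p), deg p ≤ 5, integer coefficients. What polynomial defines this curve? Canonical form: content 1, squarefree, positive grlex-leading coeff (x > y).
3*x^3*y - 2*x^3 - 2*x*y^2 - 2*y^3

First, deg p = 4. No degree-3 curve has this shape.
Then, from the visible intercepts: it crosses the y-axis at the gridline y = 0; it crosses the x-axis at the gridline x = 0.
Finally, putting this together gives p.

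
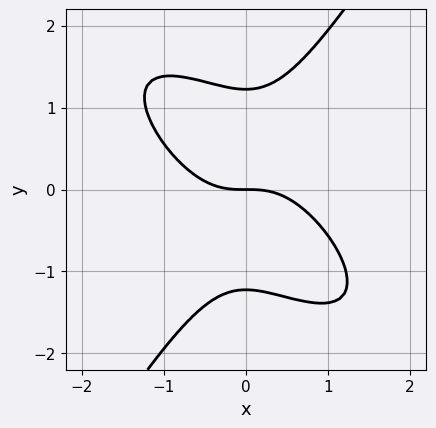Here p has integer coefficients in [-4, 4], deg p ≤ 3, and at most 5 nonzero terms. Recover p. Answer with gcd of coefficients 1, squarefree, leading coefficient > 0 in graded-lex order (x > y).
3*x^3 + 3*x^2*y - 2*y^3 + 3*y

(a) Degree: no degree-2 curve has this shape, so deg p = 3.
(b) From the visible intercepts: it meets the x-axis at x = 0 (among the integer gridlines); it crosses the y-axis at the gridline y = 0.
(c) Fitting integer coefficients to these (and the overall shape) gives p.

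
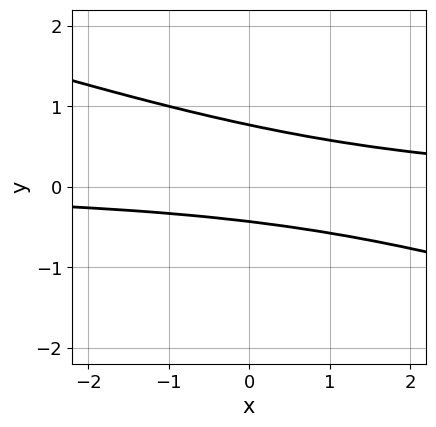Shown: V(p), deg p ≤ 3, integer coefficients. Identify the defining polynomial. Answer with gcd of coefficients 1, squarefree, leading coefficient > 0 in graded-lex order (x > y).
x*y + 3*y^2 - y - 1

First, degree: no degree-1 curve has this shape, so deg p = 2.
Next, from the axis intercepts and sections: it misses every integer gridline on the x-axis.
Finally, assembling these constraints gives the stated polynomial.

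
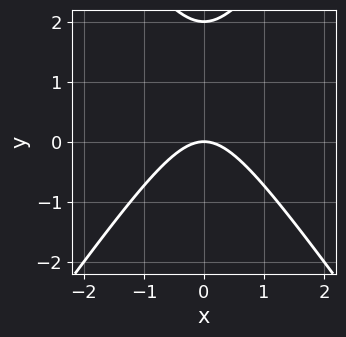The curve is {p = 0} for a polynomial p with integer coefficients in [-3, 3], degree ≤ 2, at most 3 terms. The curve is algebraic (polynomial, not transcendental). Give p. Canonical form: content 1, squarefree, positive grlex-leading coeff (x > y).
1. The degree is 2 — no degree-1 curve has this shape.
2. Symmetries: it's symmetric under x → −x, forcing even powers of x.
3. Observable constraints: the y-axis gridline crossings are at y ∈ {0, 2}; it meets the x-axis at x = 0 (among the integer gridlines).
4. Matching integer coefficients to the picture gives p.

2*x^2 - y^2 + 2*y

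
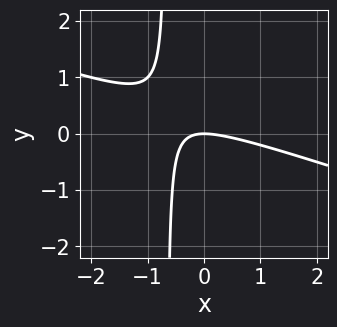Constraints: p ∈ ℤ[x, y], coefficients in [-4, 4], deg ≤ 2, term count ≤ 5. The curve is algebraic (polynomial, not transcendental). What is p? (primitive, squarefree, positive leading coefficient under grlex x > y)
x^2 + 3*x*y + 2*y

Degree: no degree-1 curve has this shape, so deg p = 2.
From the visible intercepts: one y-axis crossing is at y = 0; it crosses the x-axis at the gridline x = 0.
Fitting integer coefficients to these (and the overall shape) gives p.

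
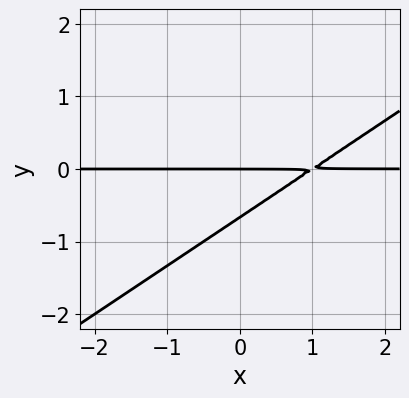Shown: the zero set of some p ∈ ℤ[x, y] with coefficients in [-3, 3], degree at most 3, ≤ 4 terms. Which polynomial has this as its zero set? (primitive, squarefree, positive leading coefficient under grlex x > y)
(a) Degree: the shape is more complex than any degree-1 curve, so deg p = 2.
(b) Against the integer gridlines: the visible x-axis segment lies entirely on the curve; one y-axis crossing is at y = 0.
(c) Together with the visible shape, these determine p as stated.

2*x*y - 3*y^2 - 2*y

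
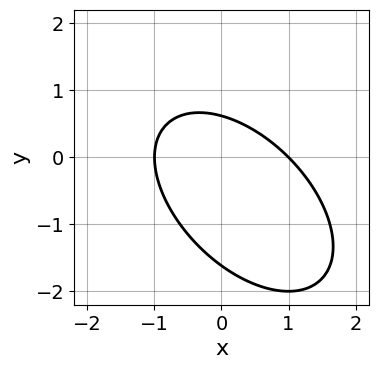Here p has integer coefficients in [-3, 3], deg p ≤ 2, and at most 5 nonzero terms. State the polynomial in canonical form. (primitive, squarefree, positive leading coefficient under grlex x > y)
x^2 + x*y + y^2 + y - 1

The degree is 2 — a generic line meets the curve in up to 2 points.
Checking where it meets the axes: the x-axis gridline crossings are at x ∈ {-1, 1}.
Together with the visible shape, these determine p as stated.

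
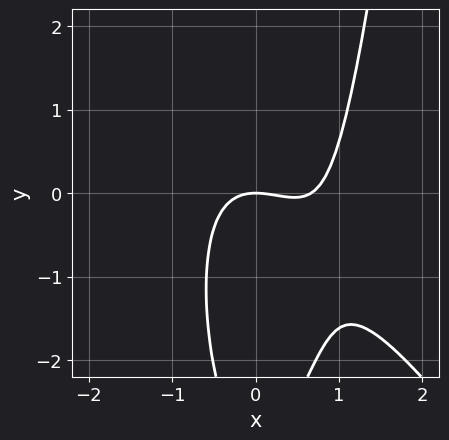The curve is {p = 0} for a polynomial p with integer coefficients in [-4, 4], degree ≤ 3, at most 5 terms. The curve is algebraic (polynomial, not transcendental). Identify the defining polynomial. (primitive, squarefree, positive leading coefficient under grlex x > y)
3*x^3 + 2*x^2*y - 2*x^2 - y^2 - 3*y

(a) Degree: the shape is more complex than any degree-2 curve, so deg p = 3.
(b) From the visible intercepts: it crosses the y-axis at the gridline y = 0; one x-axis crossing is at x = 0.
(c) Assembling these constraints gives the stated polynomial.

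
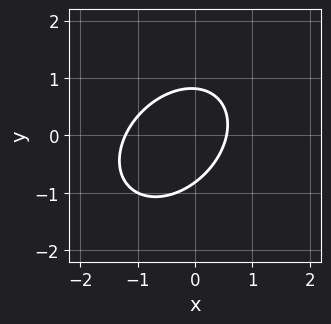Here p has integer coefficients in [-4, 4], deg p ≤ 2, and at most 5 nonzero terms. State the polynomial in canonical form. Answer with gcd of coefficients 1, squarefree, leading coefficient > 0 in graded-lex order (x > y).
First, degree: a generic line meets the curve in up to 2 points, so deg p = 2.
Finally, solving for integer coefficients yields p as stated.

3*x^2 - 2*x*y + 3*y^2 + 2*x - 2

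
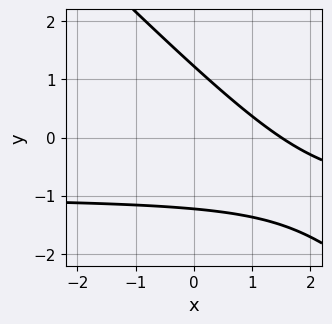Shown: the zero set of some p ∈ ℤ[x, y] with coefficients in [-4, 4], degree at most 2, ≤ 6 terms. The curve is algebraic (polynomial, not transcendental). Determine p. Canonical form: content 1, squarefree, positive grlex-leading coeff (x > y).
2*x*y + 2*y^2 + 2*x - 3

(a) deg p = 2. No degree-1 curve has this shape.
(b) Matching integer coefficients to the picture gives p.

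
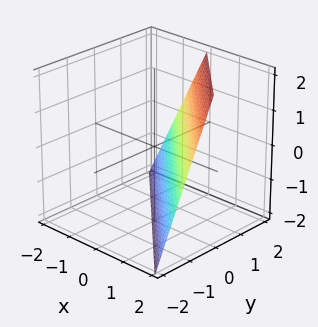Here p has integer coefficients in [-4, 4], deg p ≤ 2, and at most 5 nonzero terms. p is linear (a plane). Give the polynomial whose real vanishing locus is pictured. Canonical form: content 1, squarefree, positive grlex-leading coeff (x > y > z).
2*x + 2*y - z - 2

First, deg p = 1. The surface is flat (a plane).
Next, checking where it meets the axes: one x-axis crossing is at x = 1; one z-axis crossing is at z = -2; it meets the y-axis at y = 1 (among the integer gridlines).
Finally, together with the visible shape, these determine p as stated.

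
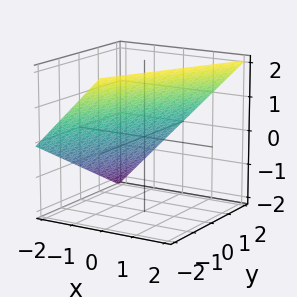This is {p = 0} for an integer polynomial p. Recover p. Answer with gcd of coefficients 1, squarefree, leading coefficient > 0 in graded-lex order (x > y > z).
2*x - y - 2*z + 2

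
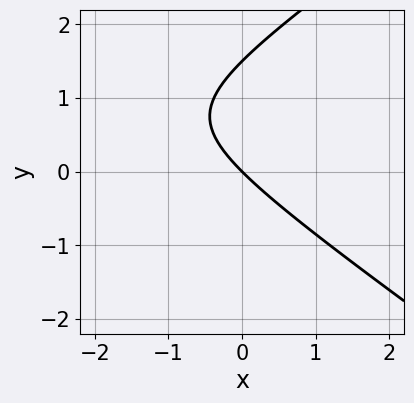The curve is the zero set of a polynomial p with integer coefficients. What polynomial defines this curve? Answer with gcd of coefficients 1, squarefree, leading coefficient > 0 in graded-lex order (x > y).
First, deg p = 2.
Then, against the integer gridlines: it meets the x-axis at x = 0 (among the integer gridlines); one y-axis crossing is at y = 0.
Finally, putting this together gives p.

x^2 - 2*y^2 + 3*x + 3*y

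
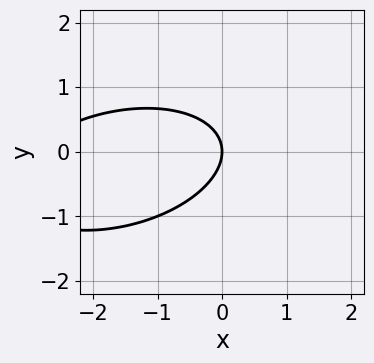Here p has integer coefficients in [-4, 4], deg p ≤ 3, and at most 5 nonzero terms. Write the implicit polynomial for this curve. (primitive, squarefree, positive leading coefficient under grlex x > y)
x^2 - x*y + 3*y^2 + 3*x

Degree: no degree-1 curve has this shape, so deg p = 2.
Checking where it meets the axes: it meets the x-axis at x = 0 (among the integer gridlines); it meets the y-axis at y = 0 (among the integer gridlines).
The integer polynomial consistent with all of this is the stated p.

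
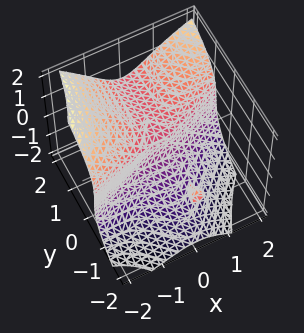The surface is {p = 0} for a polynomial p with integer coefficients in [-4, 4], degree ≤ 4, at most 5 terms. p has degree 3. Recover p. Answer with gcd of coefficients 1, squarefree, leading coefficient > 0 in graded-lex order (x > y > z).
x^3 - 3*x^2*y + 2*z^3 + 2*y*z - y

1. There are 2 components. Treating them together as one polynomial.
2. deg p = 3. A generic line meets the surface in up to 3 points.
3. Checking where it meets the axes: it crosses the y-axis at the gridline y = 0; it meets the x-axis at x = 0 (among the integer gridlines); one z-axis crossing is at z = 0.
4. Together with the visible shape, these determine p as stated.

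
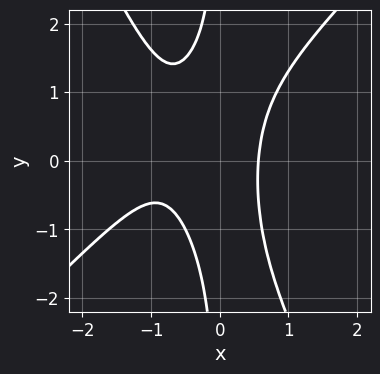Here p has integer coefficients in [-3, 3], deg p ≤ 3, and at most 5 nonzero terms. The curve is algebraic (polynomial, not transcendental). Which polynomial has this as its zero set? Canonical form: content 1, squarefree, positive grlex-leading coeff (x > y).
2*x^3 - x^2*y - x*y^2 + 2*x^2 - 1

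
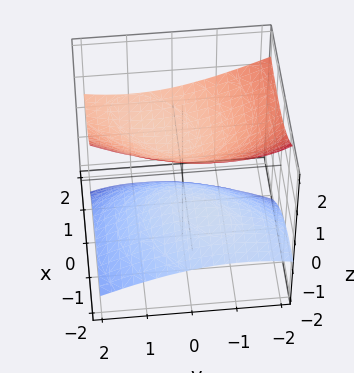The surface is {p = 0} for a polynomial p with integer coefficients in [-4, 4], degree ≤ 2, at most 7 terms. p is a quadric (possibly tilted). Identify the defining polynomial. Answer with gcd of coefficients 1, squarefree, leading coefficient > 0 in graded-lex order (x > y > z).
x^2 - x*y - 3*x*z + y^2 - 3*z^2 + 1

I count 2 distinct pieces. They look like related sheets of one shape, so recover p as a whole.
Degree: the shape is more complex than any degree-1 surface, so deg p = 2.
From the visible intercepts: the surface avoids every integer x-axis point in the box; it misses every integer gridline on the y-axis.
Matching integer coefficients to the picture gives p.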